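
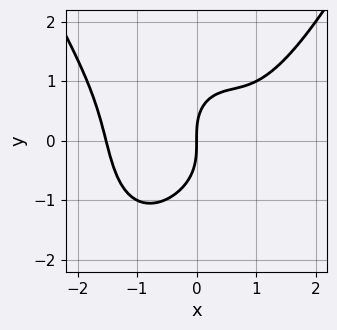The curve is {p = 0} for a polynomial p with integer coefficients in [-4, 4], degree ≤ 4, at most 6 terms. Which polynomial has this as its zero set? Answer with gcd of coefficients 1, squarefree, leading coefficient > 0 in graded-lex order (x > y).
The degree is 4 — no degree-3 curve has this shape.
Checking where it meets the axes: it meets the y-axis at y = 0 (among the integer gridlines); it meets the x-axis at x = 0 (among the integer gridlines).
Fitting integer coefficients to these (and the overall shape) gives p.

x^4 - x^2*y - y^3 - x^2 + 2*x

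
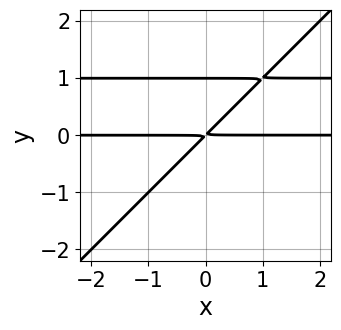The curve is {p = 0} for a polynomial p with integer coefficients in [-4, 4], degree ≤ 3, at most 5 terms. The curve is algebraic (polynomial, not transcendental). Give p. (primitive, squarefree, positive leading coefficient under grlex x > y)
x*y^2 - y^3 - x*y + y^2

deg p = 3.
Reading off the gridlines: it meets the y-axis at y = 1 (among the integer gridlines); the visible x-axis segment lies entirely on the curve.
Assembling these constraints gives the stated polynomial.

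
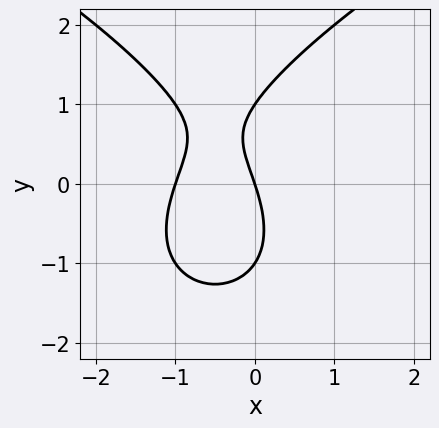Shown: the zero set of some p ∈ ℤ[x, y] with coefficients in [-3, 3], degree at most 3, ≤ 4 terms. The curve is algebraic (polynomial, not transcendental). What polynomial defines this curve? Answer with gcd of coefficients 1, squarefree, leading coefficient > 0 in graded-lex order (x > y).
y^3 - 3*x^2 - 3*x - y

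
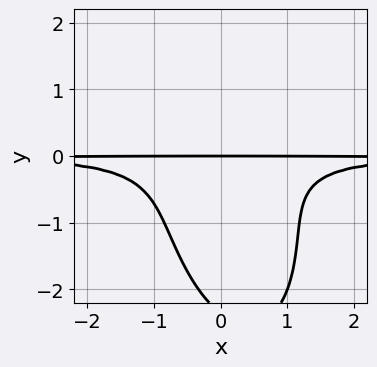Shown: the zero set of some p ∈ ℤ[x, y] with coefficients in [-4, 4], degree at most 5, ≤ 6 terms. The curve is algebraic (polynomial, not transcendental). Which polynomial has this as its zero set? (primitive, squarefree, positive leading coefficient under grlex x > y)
3*x^2*y^2 + x*y^3 + y^4 + 2*y^3 + 2*y

1. deg p = 4. The shape is more complex than any degree-3 curve.
2. Against the integer gridlines: it crosses the y-axis at the gridline y = 0; the visible x-axis segment lies entirely on the curve.
3. Fitting integer coefficients to these (and the overall shape) gives p.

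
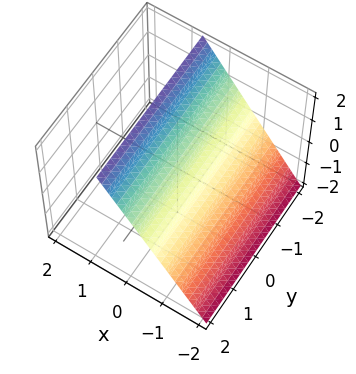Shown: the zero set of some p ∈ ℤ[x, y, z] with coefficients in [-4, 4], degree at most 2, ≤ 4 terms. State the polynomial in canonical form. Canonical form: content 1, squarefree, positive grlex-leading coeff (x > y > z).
3*x - 2*z + 2

First, degree: the surface is flat (a plane), so deg p = 1.
Next, observable constraints: it misses every integer gridline on the y-axis; it crosses the z-axis at the gridline z = 1.
Finally, these observations pin down the coefficients.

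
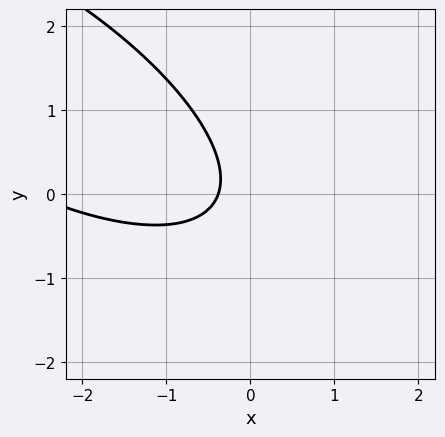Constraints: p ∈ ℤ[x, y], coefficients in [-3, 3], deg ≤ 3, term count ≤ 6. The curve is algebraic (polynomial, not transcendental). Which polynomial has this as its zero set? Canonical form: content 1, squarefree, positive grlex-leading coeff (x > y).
x^2 + 2*x*y + 2*y^2 + 3*x + 1

(a) The degree is 2 — the shape is more complex than any degree-1 curve.
(b) From the visible intercepts: no y-intercept at any integer in the box.
(c) Assembling these constraints gives the stated polynomial.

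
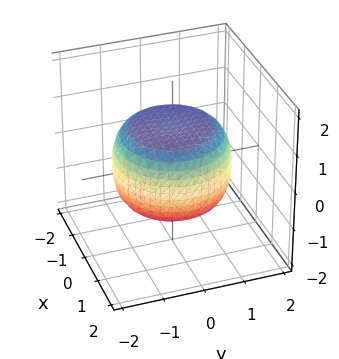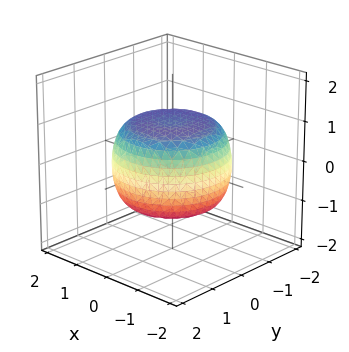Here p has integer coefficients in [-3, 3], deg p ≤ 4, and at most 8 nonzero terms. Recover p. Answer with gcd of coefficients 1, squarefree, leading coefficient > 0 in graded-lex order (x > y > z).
deg p = 4. A generic line meets the surface in up to 4 points.
By symmetry, the surface is invariant under rotation about z: p = q(x² + y², z).
Checking where it meets the axes: the z-axis gridline crossings are at z ∈ {-1, 1}; a circular section at z = 0 has radius between 1 and 2.
These observations pin down the coefficients.

x^4 + 2*x^2*y^2 + y^4 - x^2 - y^2 + 2*z^2 - 2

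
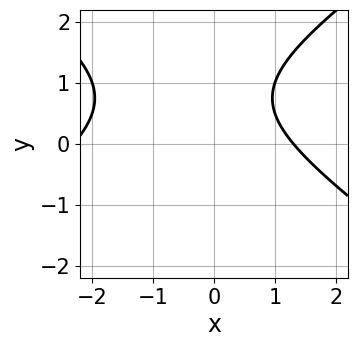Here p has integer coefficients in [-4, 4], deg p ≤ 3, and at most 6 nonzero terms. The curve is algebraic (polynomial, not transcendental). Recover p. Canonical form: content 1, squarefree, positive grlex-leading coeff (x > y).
x^2 - 2*y^2 + x + 3*y - 3

1. Degree: a generic line meets the curve in up to 2 points, so deg p = 2.
2. Observable constraints: no y-intercept at any integer in the box.
3. Together with the visible shape, these determine p as stated.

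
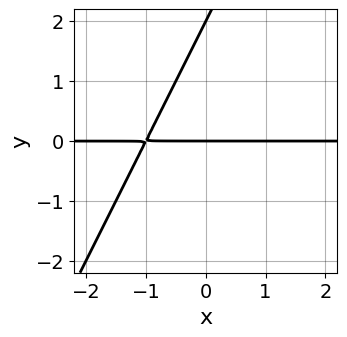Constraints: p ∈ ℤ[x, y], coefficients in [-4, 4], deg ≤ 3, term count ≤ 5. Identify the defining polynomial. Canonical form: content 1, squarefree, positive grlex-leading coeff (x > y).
2*x*y - y^2 + 2*y

1. deg p = 2. A generic line meets the curve in up to 2 points.
2. Checking where it meets the axes: among the integer gridlines, it crosses the y-axis at y ∈ {0, 2}; every point of the x-axis in the box is on the curve.
3. Matching integer coefficients to the picture gives p.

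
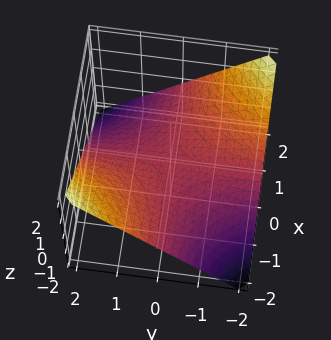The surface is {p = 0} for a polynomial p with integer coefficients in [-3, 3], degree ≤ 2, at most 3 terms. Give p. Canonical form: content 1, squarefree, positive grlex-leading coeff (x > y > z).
x*y + 2*z

The degree is 2 — a saddle surface; a quadric.
Against the integer gridlines: every point of the y-axis in the box is on the surface; every point of the x-axis in the box is on the surface; one z-axis crossing is at z = 0.
Together with the visible shape, these determine p as stated.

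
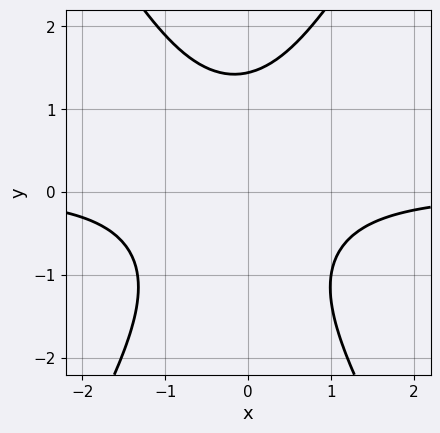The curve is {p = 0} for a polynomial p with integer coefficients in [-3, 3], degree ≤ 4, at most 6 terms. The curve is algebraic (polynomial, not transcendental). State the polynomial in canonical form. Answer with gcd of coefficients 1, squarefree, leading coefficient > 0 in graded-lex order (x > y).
3*x^2*y - y^3 + x*y + 3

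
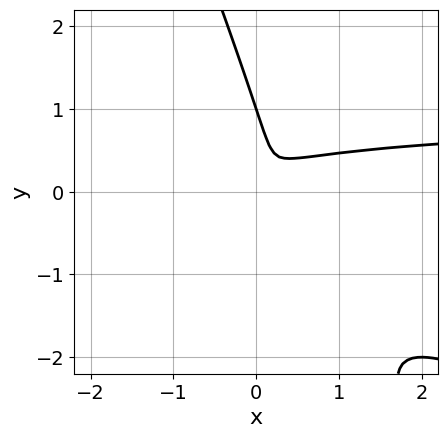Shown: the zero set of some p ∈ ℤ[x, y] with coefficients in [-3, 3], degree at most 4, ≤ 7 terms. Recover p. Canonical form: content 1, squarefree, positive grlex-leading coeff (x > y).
x^2*y + 3*x*y^2 + y^3 - x^2 - y^2

First, deg p = 3. The shape is more complex than any degree-2 curve.
Then, observable constraints: it meets the y-axis at y = 1 (among the integer gridlines).
Finally, assembling these constraints gives the stated polynomial.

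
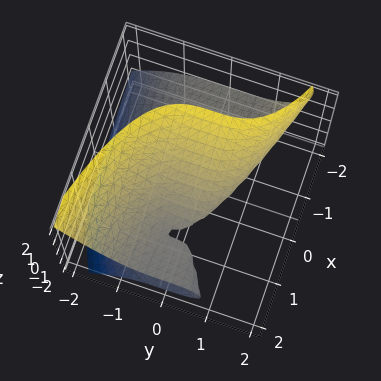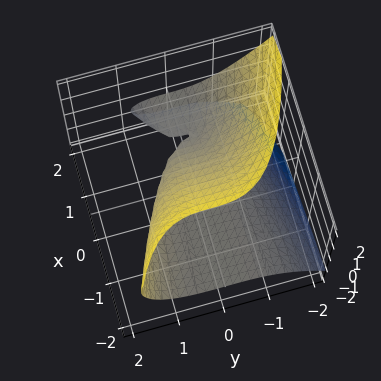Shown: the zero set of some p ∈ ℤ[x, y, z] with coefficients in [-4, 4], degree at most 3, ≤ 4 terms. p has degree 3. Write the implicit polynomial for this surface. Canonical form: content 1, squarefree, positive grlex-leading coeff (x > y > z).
y^3 + 2*x*z + 2*z^2 - 2*z

(a) Degree: no degree-2 surface has this shape, so deg p = 3.
(b) Reading off the gridlines: it meets the y-axis at y = 0 (among the integer gridlines); the visible x-axis segment lies entirely on the surface.
(c) Assembling these constraints gives the stated polynomial. Check: (0, 0, 1) on the z-axis lies on the surface, and p(0, 0, 1) = 0. ✓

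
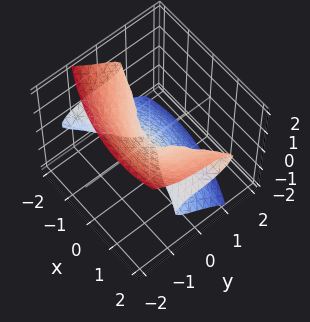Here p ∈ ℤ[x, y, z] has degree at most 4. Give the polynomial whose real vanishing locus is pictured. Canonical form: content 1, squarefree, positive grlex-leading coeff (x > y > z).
First, degree: a generic line meets the surface in up to 3 points, so deg p = 3.
Then, observable constraints: it crosses the z-axis at the gridline z = 0; it meets the y-axis at y = 0 (among the integer gridlines); every point of the x-axis in the box is on the surface.
Finally, fitting integer coefficients to these (and the overall shape) gives p.

x^2*z + x*y*z - y^3 - 3*y*z^2 - 3*z^3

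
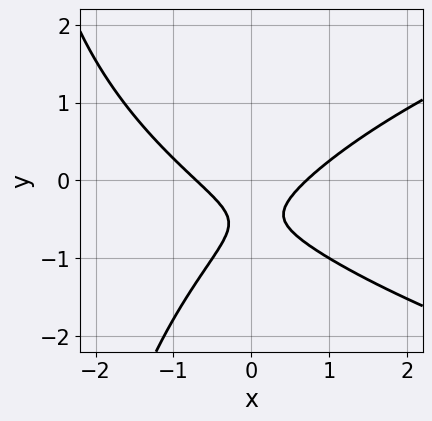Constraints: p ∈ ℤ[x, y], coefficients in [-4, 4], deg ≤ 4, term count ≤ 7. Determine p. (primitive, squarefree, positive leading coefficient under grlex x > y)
(a) The degree is 3 — no degree-2 curve has this shape.
(b) Observable constraints: no y-intercept at any integer in the box.
(c) The integer polynomial consistent with all of this is the stated p.

x*y^2 - 2*x^2 + 3*y^2 + 3*y + 1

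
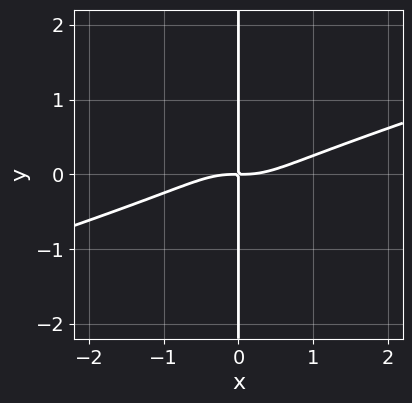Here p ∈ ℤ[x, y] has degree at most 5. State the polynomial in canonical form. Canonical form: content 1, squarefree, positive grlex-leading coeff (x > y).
First, the degree is 4 — no degree-3 curve has this shape.
Next, reading off the gridlines: the visible y-axis segment lies entirely on the curve.
Finally, these observations pin down the coefficients.

x^4 - 3*x^3*y - x*y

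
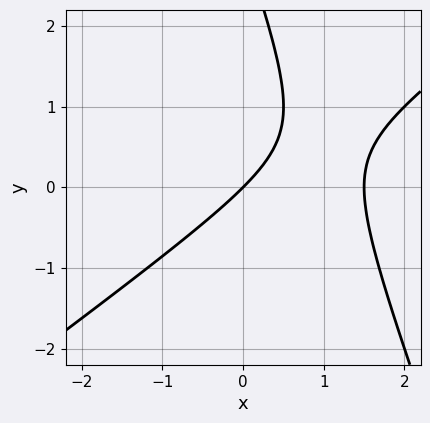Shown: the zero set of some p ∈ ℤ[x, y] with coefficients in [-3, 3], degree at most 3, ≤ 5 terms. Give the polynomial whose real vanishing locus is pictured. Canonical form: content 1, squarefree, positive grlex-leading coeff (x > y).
2*x^2 - 2*x*y - y^2 - 3*x + 3*y

deg p = 2. No degree-1 curve has this shape.
From the axis intercepts and sections: one y-axis crossing is at y = 0; one x-axis crossing is at x = 0.
Solving for integer coefficients yields p as stated.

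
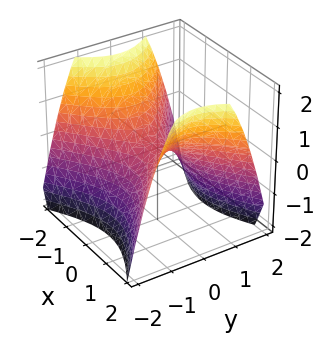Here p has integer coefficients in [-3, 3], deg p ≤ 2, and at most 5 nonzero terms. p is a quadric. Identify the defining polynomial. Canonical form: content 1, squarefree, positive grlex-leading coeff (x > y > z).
The degree is 2 — a hyperbolic paraboloid; a quadric.
Symmetries: it's symmetric under y → −y, forcing even powers of y; mirror symmetry x ↦ −x ⇒ only even powers of x.
Checking where it meets the axes: it crosses the y-axis at the gridline y = 0; it meets the x-axis at x = 0 (among the integer gridlines); it meets the z-axis at z = 0 (among the integer gridlines).
These observations pin down the coefficients.

2*x^2 - 3*y^2 - 3*z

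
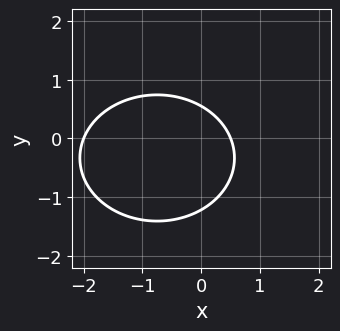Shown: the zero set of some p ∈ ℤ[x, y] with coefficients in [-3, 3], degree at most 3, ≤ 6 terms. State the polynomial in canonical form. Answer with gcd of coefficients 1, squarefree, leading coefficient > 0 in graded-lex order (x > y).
2*x^2 + 3*y^2 + 3*x + 2*y - 2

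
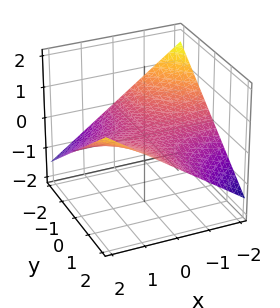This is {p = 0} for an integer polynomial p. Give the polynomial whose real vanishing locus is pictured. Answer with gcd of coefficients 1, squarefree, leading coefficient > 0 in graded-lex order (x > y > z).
1. Degree: a hyperbolic paraboloid; a quadric, so deg p = 2.
2. Checking where it meets the axes: one z-axis crossing is at z = 0; the visible x-axis segment lies entirely on the surface; the visible y-axis segment lies entirely on the surface.
3. These observations pin down the coefficients.

x*y - 3*z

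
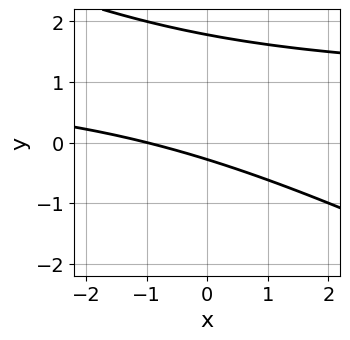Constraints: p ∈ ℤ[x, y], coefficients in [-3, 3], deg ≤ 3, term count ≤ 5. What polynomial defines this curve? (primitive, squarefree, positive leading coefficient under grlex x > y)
x*y + 2*y^2 - x - 3*y - 1

deg p = 2.
Checking where it meets the axes: it crosses the x-axis at the gridline x = -1.
The integer polynomial consistent with all of this is the stated p.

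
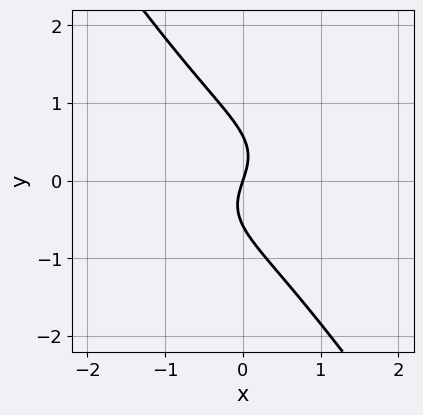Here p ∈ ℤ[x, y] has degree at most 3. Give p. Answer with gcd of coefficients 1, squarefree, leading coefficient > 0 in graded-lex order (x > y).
2*x^2*y - 3*x*y^2 - 3*y^3 - 3*x + y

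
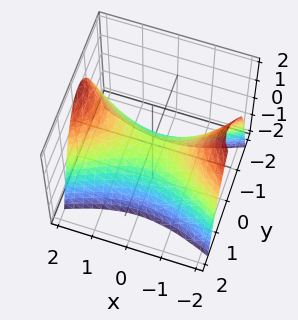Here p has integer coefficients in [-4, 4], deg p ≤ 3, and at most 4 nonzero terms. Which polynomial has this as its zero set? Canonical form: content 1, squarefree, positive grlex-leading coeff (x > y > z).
x^2 - 3*y^2 - 2*z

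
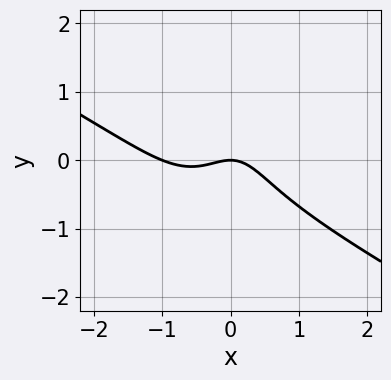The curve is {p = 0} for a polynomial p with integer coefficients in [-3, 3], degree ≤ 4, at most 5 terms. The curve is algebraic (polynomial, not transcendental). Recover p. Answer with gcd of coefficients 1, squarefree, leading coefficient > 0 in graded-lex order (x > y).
2*x^3 + 3*x^2*y + 2*y^3 + 2*x^2 + 2*y

The degree is 3 — the shape is more complex than any degree-2 curve.
Against the integer gridlines: it meets the y-axis at y = 0 (among the integer gridlines); among the integer gridlines, it crosses the x-axis at x ∈ {-1, 0}.
The integer polynomial consistent with all of this is the stated p.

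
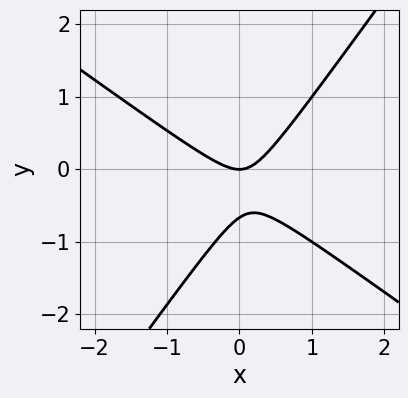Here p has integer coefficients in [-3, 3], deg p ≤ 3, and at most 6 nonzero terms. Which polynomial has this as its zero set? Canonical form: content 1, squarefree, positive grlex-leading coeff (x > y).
First, degree: a generic line meets the curve in up to 2 points, so deg p = 2.
Next, from the axis intercepts and sections: one x-axis crossing is at x = 0; it meets the y-axis at y = 0 (among the integer gridlines).
Finally, putting this together gives p.

3*x^2 + 2*x*y - 3*y^2 - 2*y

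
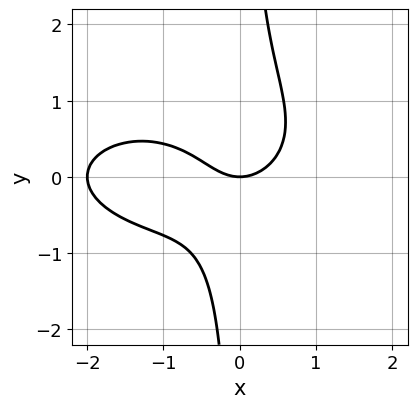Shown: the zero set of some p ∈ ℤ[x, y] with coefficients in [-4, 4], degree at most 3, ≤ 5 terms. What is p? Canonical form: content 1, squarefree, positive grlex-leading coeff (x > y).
1. The degree is 3 — the shape is more complex than any degree-2 curve.
2. Reading off the gridlines: one y-axis crossing is at y = 0; among the integer gridlines, it crosses the x-axis at x ∈ {-2, 0}.
3. These observations pin down the coefficients.

x^3 + 3*x*y^2 + 2*x^2 - x*y - 2*y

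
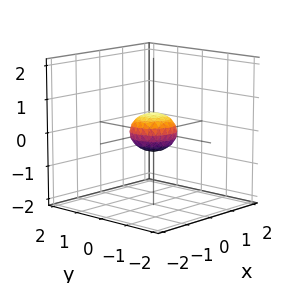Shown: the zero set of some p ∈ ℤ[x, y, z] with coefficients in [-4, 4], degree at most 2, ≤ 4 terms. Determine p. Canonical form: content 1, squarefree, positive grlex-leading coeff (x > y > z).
2*x^2 + 2*y^2 + 3*z^2 - 1

(a) deg p = 2. A closed, bounded, convex surface; a quadric.
(b) Symmetry: the z-axis is an axis of rotation, so x and y enter only as x² + y²; mirror symmetry z ↦ −z ⇒ only even powers of z.
(c) Observable constraints: a circular section at z = 0 has radius between 0 and 1.
(d) Matching integer coefficients to the picture gives p.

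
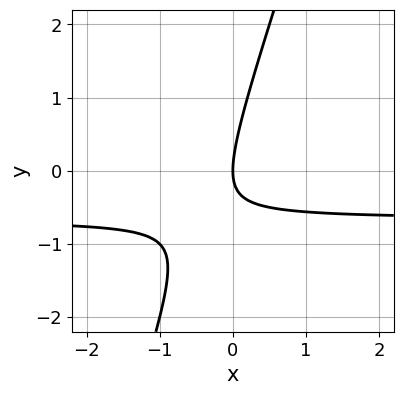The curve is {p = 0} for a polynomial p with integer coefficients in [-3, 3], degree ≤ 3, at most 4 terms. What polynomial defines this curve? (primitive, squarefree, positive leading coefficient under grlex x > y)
1. Degree: a generic line meets the curve in up to 2 points, so deg p = 2.
2. Against the integer gridlines: it meets the x-axis at x = 0 (among the integer gridlines); it crosses the y-axis at the gridline y = 0.
3. Solving for integer coefficients yields p as stated.

3*x*y - y^2 + 2*x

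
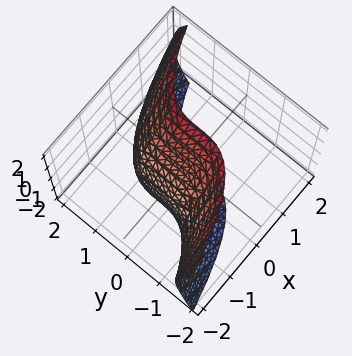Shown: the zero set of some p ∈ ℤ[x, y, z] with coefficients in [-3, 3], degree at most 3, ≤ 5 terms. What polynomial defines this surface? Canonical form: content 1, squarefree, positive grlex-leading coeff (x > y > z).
y^3 + z^2 - 3*x - 3

deg p = 3. The shape is more complex than any degree-2 surface.
Reading off the gridlines: it crosses the x-axis at the gridline x = -1.
Fitting integer coefficients to these (and the overall shape) gives p.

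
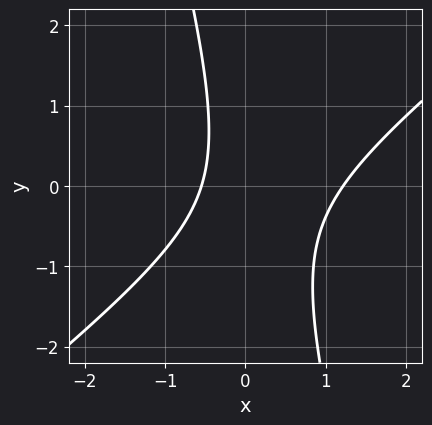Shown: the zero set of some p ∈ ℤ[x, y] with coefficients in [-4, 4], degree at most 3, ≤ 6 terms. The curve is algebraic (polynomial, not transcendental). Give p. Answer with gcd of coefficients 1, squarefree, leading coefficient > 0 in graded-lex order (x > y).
3*x^2 - 3*x*y - y^2 - 2*x - 2

The degree is 2 — the shape is more complex than any degree-1 curve.
From the axis intercepts and sections: it misses every integer gridline on the y-axis.
Solving for integer coefficients yields p as stated.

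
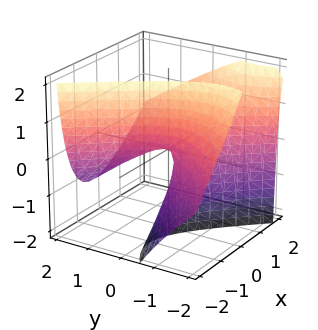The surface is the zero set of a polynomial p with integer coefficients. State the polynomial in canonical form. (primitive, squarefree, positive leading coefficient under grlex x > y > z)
(a) deg p = 2. No degree-1 surface has this shape.
(b) Checking where it meets the axes: one y-axis crossing is at y = 0; one z-axis crossing is at z = 0; one x-axis crossing is at x = 0.
(c) The integer polynomial consistent with all of this is the stated p.

3*x^2 - 3*x*z - 2*y^2 - 3*y*z - 2*z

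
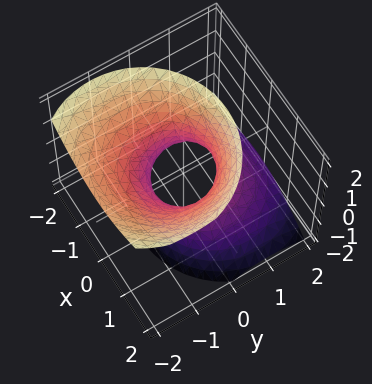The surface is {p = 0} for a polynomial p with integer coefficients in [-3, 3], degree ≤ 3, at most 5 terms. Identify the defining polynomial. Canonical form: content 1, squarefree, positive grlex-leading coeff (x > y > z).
3*x^2 + 3*y^2 + 3*y*z - 2*z^2 - 2

First, deg p = 2.
Next, from the visible intercepts: it misses every integer gridline on the z-axis.
Finally, the integer polynomial consistent with all of this is the stated p.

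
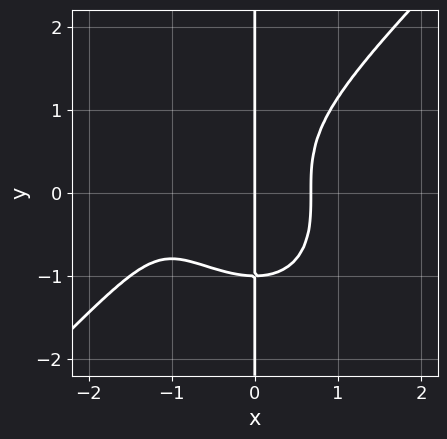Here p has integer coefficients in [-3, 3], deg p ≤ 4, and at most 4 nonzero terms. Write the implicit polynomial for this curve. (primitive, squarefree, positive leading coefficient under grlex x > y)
2*x^4 - 2*x*y^3 + 3*x^3 - 2*x

First, deg p = 4. A generic line meets the curve in up to 4 points.
Next, reading off the gridlines: every point of the y-axis in the box is on the curve; one x-axis crossing is at x = 0.
Finally, the integer polynomial consistent with all of this is the stated p.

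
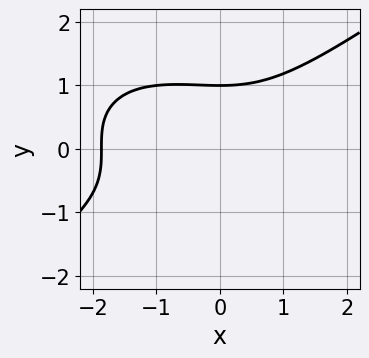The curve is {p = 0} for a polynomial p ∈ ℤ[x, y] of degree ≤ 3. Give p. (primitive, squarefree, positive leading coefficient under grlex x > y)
deg p = 3.
From the visible intercepts: it meets the y-axis at y = 1 (among the integer gridlines).
Putting this together gives p.

x^3 - 3*y^3 + x^2 + 3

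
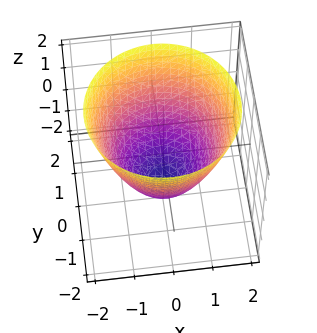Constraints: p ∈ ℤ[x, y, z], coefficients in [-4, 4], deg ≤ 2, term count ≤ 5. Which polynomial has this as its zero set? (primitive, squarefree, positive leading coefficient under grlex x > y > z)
1. Degree: no degree-1 surface has this shape, so deg p = 2.
2. By symmetry, every cross-section ⟂ z is a circle, so x, y appear only via x² + y².
3. Reading off the gridlines: a circular section at z = -1 has radius between 0 and 1.
4. Putting this together gives p.

2*x^2 + 2*y^2 - 2*z - 3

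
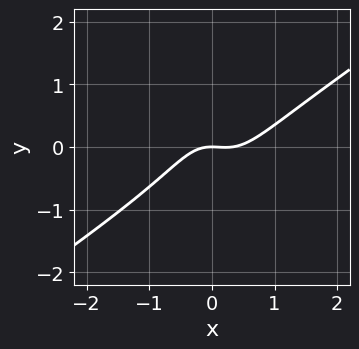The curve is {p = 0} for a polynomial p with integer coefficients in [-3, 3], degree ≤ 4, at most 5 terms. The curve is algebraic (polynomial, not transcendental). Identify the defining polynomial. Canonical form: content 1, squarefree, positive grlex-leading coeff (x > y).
Degree: no degree-2 curve has this shape, so deg p = 3.
From the axis intercepts and sections: it meets the x-axis at x = 0 (among the integer gridlines); it crosses the y-axis at the gridline y = 0.
Putting this together gives p.

3*x^3 - 3*x^2*y - 2*x*y^2 - x^2 - 2*y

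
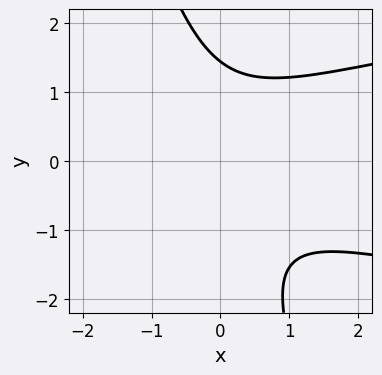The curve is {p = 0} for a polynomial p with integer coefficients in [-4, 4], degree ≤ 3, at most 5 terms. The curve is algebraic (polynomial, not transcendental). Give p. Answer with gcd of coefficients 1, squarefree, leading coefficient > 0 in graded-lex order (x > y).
3*x*y^2 + y^3 - 2*x^2 - x*y - 3

The degree is 3 — no degree-2 curve has this shape.
Checking where it meets the axes: it misses every integer gridline on the x-axis.
These observations pin down the coefficients.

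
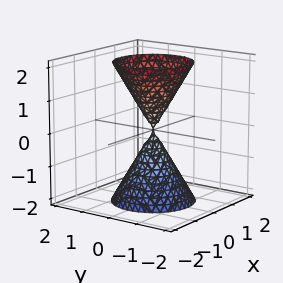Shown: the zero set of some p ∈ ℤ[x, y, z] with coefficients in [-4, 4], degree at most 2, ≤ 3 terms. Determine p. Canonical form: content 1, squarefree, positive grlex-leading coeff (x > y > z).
(a) The picture has 2 separate pieces. They look like related sheets of one shape, so recover p as a whole.
(b) deg p = 2. Two nappes meeting at a single point; a quadric.
(c) Symmetries: the surface is invariant under rotation about z: p = q(x² + y², z); the z ↦ −z reflection is a symmetry, so z appears only in even powers.
(d) Reading off the gridlines: one z-axis crossing is at z = 0; it crosses the y-axis at the gridline y = 0.
(e) The integer polynomial consistent with all of this is the stated p.

3*x^2 + 3*y^2 - z^2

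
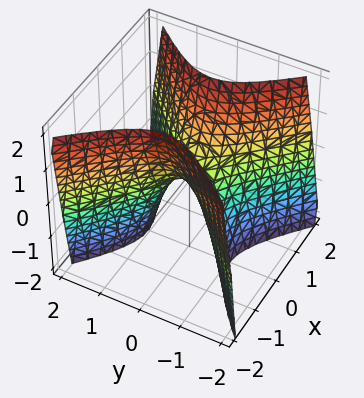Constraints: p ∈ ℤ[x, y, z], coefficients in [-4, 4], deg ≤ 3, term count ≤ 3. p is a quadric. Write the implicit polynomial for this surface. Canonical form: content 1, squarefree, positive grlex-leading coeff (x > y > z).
1. deg p = 2.
2. Symmetries: mirror symmetry x ↦ −x ⇒ only even powers of x; mirror symmetry y ↦ −y ⇒ only even powers of y.
3. Against the integer gridlines: it meets the y-axis at y = 0 (among the integer gridlines); one z-axis crossing is at z = 0; one x-axis crossing is at x = 0.
4. The integer polynomial consistent with all of this is the stated p.

2*x^2 - 2*y^2 - z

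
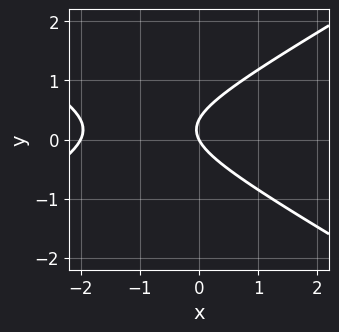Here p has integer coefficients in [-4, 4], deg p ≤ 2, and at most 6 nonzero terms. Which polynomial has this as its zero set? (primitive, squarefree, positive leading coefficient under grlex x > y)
1. The degree is 2 — the shape is more complex than any degree-1 curve.
2. From the visible intercepts: it meets the y-axis at y = 0 (among the integer gridlines); the x-axis gridline crossings are at x ∈ {-2, 0}.
3. Matching integer coefficients to the picture gives p.

x^2 - 3*y^2 + 2*x + y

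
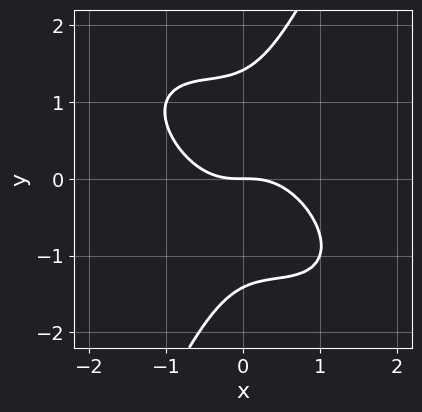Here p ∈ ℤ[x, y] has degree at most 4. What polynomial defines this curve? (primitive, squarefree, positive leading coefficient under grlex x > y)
1. The degree is 3 — no degree-2 curve has this shape.
2. Against the integer gridlines: one x-axis crossing is at x = 0; one y-axis crossing is at y = 0.
3. Fitting integer coefficients to these (and the overall shape) gives p.

2*x^3 + 2*x^2*y + x*y^2 - y^3 + 2*y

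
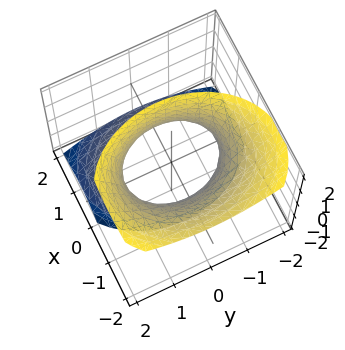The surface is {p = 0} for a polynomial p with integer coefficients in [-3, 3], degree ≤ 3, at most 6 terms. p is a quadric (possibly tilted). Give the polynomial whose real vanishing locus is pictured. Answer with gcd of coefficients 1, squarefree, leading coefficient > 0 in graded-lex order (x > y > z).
First, degree: no degree-1 surface has this shape, so deg p = 2.
Then, observable constraints: among the integer gridlines, it crosses the x-axis at x ∈ {-1, 1}; the surface avoids every integer z-axis point in the box.
Finally, fitting integer coefficients to these (and the overall shape) gives p.

3*x^2 + 3*x*z + 2*y^2 - z^2 - 3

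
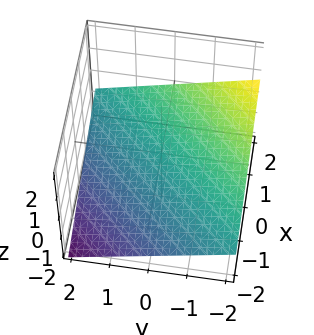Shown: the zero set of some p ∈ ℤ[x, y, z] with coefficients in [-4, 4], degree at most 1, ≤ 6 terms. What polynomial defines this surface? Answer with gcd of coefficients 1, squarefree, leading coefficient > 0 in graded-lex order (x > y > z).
x - y - 3*z - 2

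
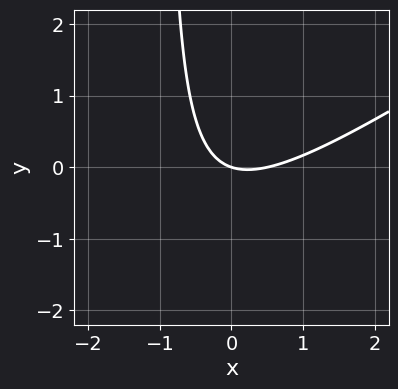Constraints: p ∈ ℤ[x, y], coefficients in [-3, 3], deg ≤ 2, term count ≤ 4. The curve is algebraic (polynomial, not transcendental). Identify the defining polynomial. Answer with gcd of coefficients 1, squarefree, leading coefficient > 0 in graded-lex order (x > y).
First, degree: no degree-1 curve has this shape, so deg p = 2.
Then, reading off the gridlines: it crosses the x-axis at the gridline x = 0; it crosses the y-axis at the gridline y = 0.
Finally, fitting integer coefficients to these (and the overall shape) gives p.

2*x^2 - 3*x*y - x - 3*y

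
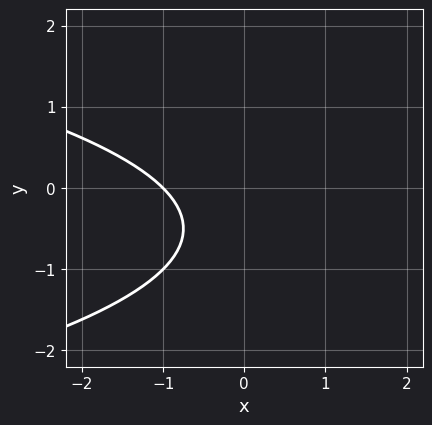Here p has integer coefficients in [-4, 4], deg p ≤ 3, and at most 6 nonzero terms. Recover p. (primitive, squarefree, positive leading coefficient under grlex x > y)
y^2 + x + y + 1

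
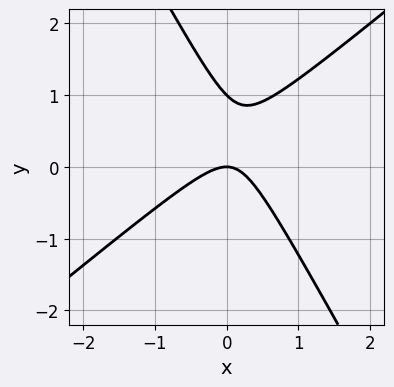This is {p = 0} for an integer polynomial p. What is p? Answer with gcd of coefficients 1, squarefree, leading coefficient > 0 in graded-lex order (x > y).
3*x^2 - 2*x*y - 2*y^2 + 2*y

1. deg p = 2. No degree-1 curve has this shape.
2. From the visible intercepts: it meets the x-axis at x = 0 (among the integer gridlines); among the integer gridlines, it crosses the y-axis at y ∈ {0, 1}.
3. Putting this together gives p.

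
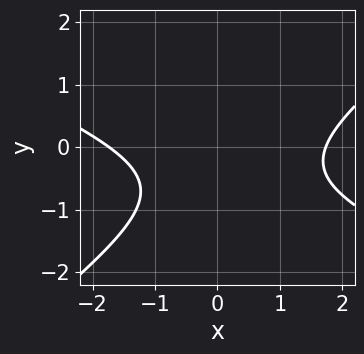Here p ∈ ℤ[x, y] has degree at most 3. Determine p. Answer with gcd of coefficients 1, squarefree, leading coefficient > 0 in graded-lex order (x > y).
x^2 + x*y - 3*y^2 - 3*y - 3

The degree is 2 — no degree-1 curve has this shape.
Against the integer gridlines: the curve avoids every integer y-axis point in the box.
The integer polynomial consistent with all of this is the stated p.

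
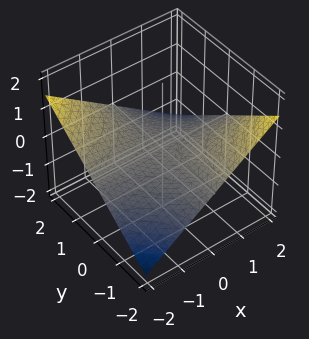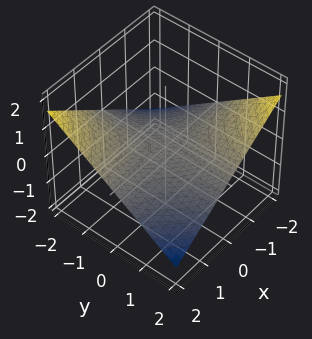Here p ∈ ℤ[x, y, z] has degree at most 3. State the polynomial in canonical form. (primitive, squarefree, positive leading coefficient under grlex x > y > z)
1. Degree: a hyperbolic paraboloid; a quadric, so deg p = 2.
2. From the axis intercepts and sections: it meets the z-axis at z = 0 (among the integer gridlines); every point of the y-axis in the box is on the surface; every point of the x-axis in the box is on the surface.
3. Together with the visible shape, these determine p as stated.

x*y + 3*z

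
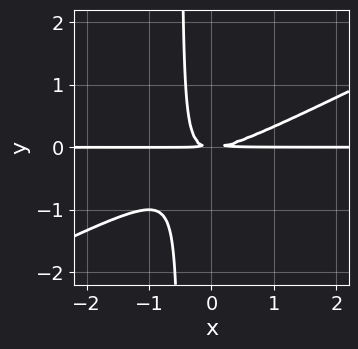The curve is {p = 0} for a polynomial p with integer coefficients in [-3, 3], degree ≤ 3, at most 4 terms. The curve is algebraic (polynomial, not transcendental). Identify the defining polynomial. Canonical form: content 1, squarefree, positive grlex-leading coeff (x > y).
x^2*y - 2*x*y^2 - y^2

Degree: a generic line meets the curve in up to 3 points, so deg p = 3.
From the axis intercepts and sections: every point of the x-axis in the box is on the curve.
Solving for integer coefficients yields p as stated.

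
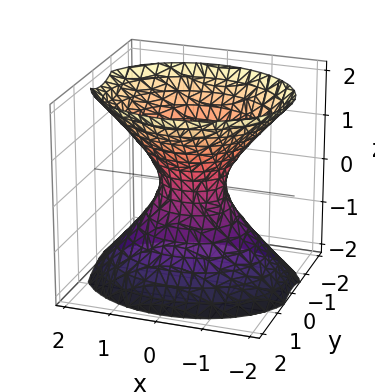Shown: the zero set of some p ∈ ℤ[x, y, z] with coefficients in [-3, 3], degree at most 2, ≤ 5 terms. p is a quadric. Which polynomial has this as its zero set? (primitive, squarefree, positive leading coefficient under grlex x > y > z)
(a) Degree: an hourglass — one-sheet hyperboloid; a quadric, so deg p = 2.
(b) Symmetries: it's symmetric under x → −x, forcing even powers of x; mirror symmetry y ↦ −y ⇒ only even powers of y; it's symmetric under z → −z, forcing even powers of z.
(c) Observable constraints: it misses every integer gridline on the z-axis.
(d) Fitting integer coefficients to these (and the overall shape) gives p.

2*x^2 + 3*y^2 - 2*z^2 - 1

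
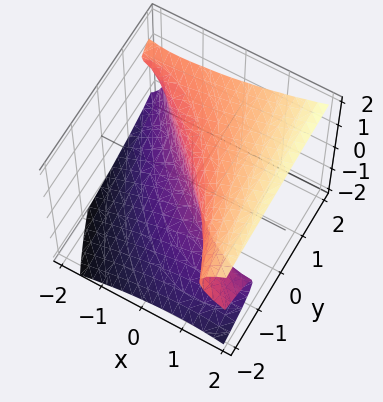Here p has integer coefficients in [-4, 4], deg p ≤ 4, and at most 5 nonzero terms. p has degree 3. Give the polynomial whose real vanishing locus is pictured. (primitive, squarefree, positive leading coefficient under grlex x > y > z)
1. Degree: the shape is more complex than any degree-2 surface, so deg p = 3.
2. Checking where it meets the axes: it crosses the z-axis at the gridline z = 0; one y-axis crossing is at y = 0; it crosses the x-axis at the gridline x = 0.
3. Putting this together gives p.

x^2*z - 2*z^3 - y*z + 3*x + 3*y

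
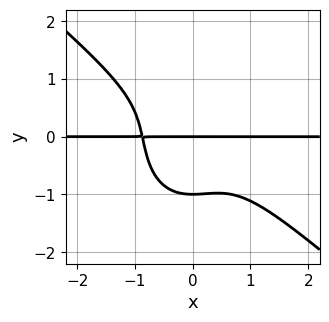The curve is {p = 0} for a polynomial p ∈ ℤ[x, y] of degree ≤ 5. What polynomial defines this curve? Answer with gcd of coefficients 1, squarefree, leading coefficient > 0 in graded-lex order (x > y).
3*x^3*y + 2*x^2*y^2 + 2*y^4 + 2*y

Degree: a generic line meets the curve in up to 4 points, so deg p = 4.
Checking where it meets the axes: among the integer gridlines, it crosses the y-axis at y ∈ {-1, 0}; every point of the x-axis in the box is on the curve.
Fitting integer coefficients to these (and the overall shape) gives p.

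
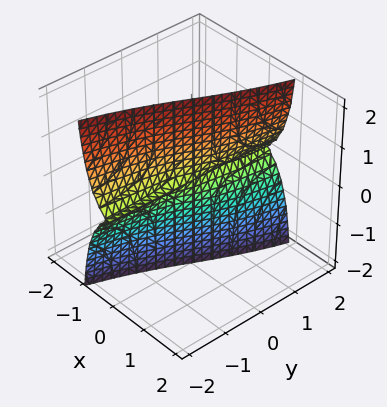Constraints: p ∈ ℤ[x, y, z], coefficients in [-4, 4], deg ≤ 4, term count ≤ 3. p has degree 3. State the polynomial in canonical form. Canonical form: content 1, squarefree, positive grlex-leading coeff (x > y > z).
2*x^3 + 2*x*z^2 - y*z^2

Degree: the shape is more complex than any degree-2 surface, so deg p = 3.
Observable constraints: one x-axis crossing is at x = 0; every point of the y-axis in the box is on the surface; the visible z-axis segment lies entirely on the surface.
Together with the visible shape, these determine p as stated.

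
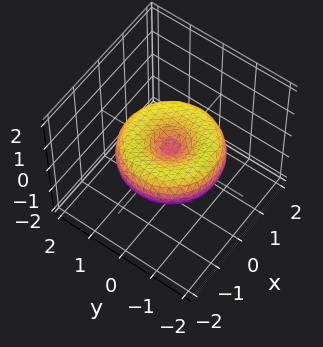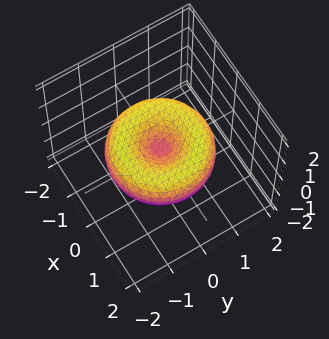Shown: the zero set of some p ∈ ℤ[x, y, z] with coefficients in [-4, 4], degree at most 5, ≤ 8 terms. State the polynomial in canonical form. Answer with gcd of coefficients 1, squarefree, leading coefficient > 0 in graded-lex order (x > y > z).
x^4 + 2*x^2*y^2 + y^4 - 2*x^2 - 2*y^2 + 3*z^2

1. deg p = 4. A generic line meets the surface in up to 4 points.
2. By symmetry, the z-axis is an axis of rotation, so x and y enter only as x² + y².
3. From the visible intercepts: one z-axis crossing is at z = 0; it crosses the x-axis at the gridline x = 0; it meets the y-axis at y = 0 (among the integer gridlines); a circular section at z = 0 has radius between 1 and 2.
4. Together with the visible shape, these determine p as stated.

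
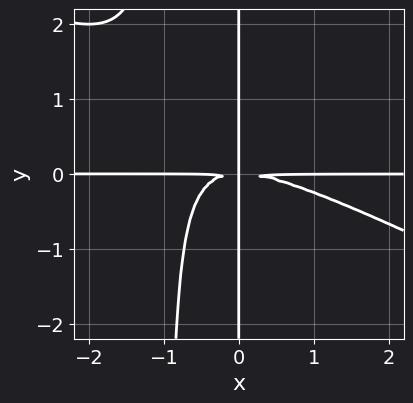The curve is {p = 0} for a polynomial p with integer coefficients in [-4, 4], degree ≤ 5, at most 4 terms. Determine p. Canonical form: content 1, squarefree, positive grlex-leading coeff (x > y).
1. Degree: the shape is more complex than any degree-3 curve, so deg p = 4.
2. Checking where it meets the axes: every point of the x-axis in the box is on the curve; every point of the y-axis in the box is on the curve.
3. Assembling these constraints gives the stated polynomial.

x^3*y + 2*x^2*y^2 + 2*x*y^2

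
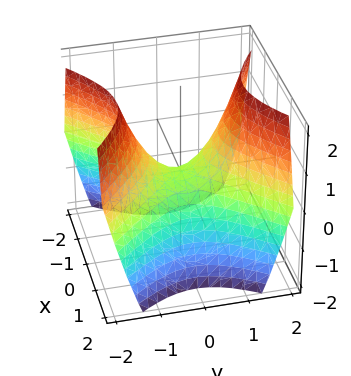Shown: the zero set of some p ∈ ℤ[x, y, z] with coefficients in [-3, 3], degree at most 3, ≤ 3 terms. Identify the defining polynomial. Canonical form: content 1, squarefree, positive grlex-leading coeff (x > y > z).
x^2 - y^2 + z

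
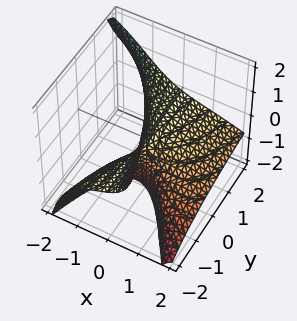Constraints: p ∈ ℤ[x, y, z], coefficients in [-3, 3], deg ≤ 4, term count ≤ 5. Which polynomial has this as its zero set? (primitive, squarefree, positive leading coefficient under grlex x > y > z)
x^3 + 2*x^2*z + 3*x*z + 3*y*z + 3*x

1. deg p = 3. The shape is more complex than any degree-2 surface.
2. From the visible intercepts: every point of the z-axis in the box is on the surface; every point of the y-axis in the box is on the surface; one x-axis crossing is at x = 0.
3. Fitting integer coefficients to these (and the overall shape) gives p.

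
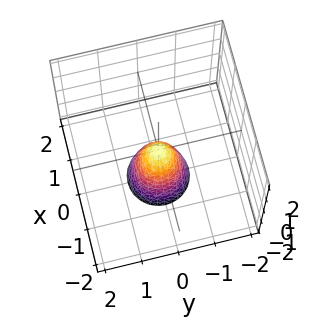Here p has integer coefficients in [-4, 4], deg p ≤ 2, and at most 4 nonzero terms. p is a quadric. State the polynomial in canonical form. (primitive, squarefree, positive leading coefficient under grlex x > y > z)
Degree: a single bowl opening along one axis; a quadric, so deg p = 2.
Symmetries: rotational symmetry about the z-axis ⇒ p depends on x, y only through x² + y².
From the visible intercepts: it meets the y-axis at y = 0 (among the integer gridlines); it meets the x-axis at x = 0 (among the integer gridlines).
Matching integer coefficients to the picture gives p.

3*x^2 + 3*y^2 + z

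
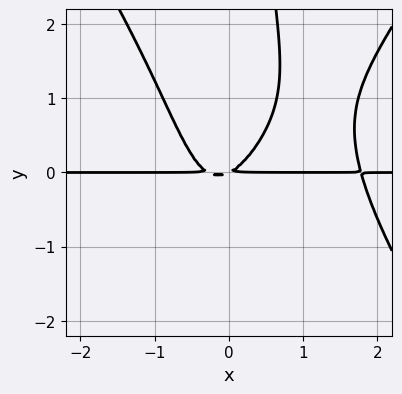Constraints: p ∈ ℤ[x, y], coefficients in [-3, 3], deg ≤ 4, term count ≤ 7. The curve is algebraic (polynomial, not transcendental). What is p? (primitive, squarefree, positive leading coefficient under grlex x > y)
First, the degree is 4 — a generic line meets the curve in up to 4 points.
Then, from the visible intercepts: every point of the x-axis in the box is on the curve.
Finally, matching integer coefficients to the picture gives p.

2*x^3*y - x*y^3 - 3*x^2*y - x*y + 2*y^2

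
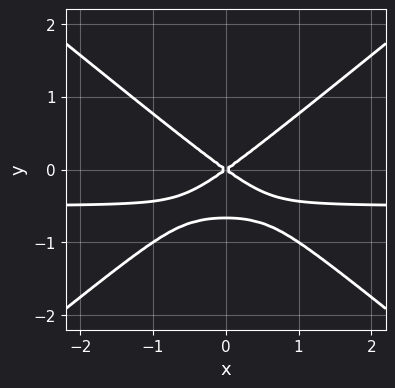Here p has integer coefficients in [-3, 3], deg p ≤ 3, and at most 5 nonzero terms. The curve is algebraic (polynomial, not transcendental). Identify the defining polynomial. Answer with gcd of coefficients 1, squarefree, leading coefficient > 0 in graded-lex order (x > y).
(a) The degree is 3 — a generic line meets the curve in up to 3 points.
(b) Symmetries: the x ↦ −x reflection is a symmetry, so x appears only in even powers.
(c) Observable constraints: it meets the y-axis at y = 0 (among the integer gridlines); it crosses the x-axis at the gridline x = 0.
(d) These observations pin down the coefficients.

2*x^2*y - 3*y^3 + x^2 - 2*y^2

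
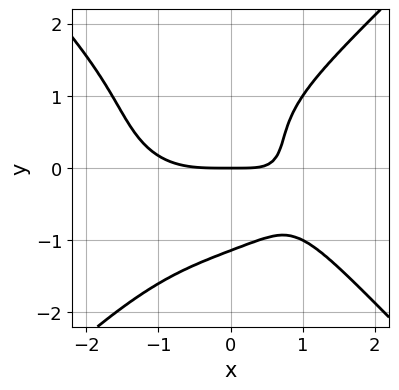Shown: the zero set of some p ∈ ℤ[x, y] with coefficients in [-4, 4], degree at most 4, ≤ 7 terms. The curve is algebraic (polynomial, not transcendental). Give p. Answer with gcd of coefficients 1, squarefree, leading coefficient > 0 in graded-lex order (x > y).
x^4 + x^2*y^2 - 2*y^4 + 3*x*y - 3*y

deg p = 4. The shape is more complex than any degree-3 curve.
Against the integer gridlines: it meets the y-axis at y = 0 (among the integer gridlines); it crosses the x-axis at the gridline x = 0.
Together with the visible shape, these determine p as stated.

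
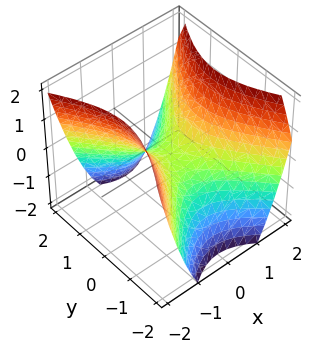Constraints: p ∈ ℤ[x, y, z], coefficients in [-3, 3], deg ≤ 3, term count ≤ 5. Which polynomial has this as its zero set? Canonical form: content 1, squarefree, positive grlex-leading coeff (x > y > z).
3*x^2 - 2*y^2 - 3*z

(a) Degree: a saddle surface; a quadric, so deg p = 2.
(b) Symmetries: it's symmetric under x → −x, forcing even powers of x; mirror symmetry y ↦ −y ⇒ only even powers of y.
(c) Reading off the gridlines: one z-axis crossing is at z = 0; one x-axis crossing is at x = 0.
(d) Assembling these constraints gives the stated polynomial.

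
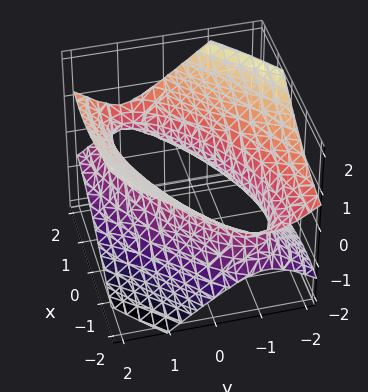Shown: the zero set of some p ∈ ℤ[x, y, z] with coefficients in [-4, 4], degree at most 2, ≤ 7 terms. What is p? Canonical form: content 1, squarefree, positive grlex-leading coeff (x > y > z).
(a) The degree is 2 — the shape is more complex than any degree-1 surface.
(b) Reading off the gridlines: the y-axis gridline crossings are at y ∈ {-1, 1}; the surface avoids every integer z-axis point in the box.
(c) Putting this together gives p.

x^2 - 2*x*y + x*z + 2*y^2 - 3*z^2 - 2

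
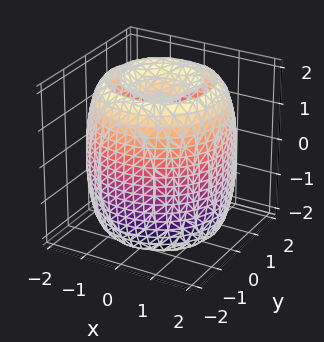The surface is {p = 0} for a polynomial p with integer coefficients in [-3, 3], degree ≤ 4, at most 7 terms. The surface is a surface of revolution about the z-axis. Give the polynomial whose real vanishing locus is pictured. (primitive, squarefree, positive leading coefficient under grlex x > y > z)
First, there are 2 components.
Next, deg p = 4.
Next, symmetries: every cross-section ⟂ z is a circle, so x, y appear only via x² + y².
Next, from the axis intercepts and sections: a circular section at z = 1 has radius between 1 and 2.
Finally, the integer polynomial consistent with all of this is the stated p.

x^4 + 2*x^2*y^2 + y^4 - 3*x^2 - 3*y^2 + z^2 - 2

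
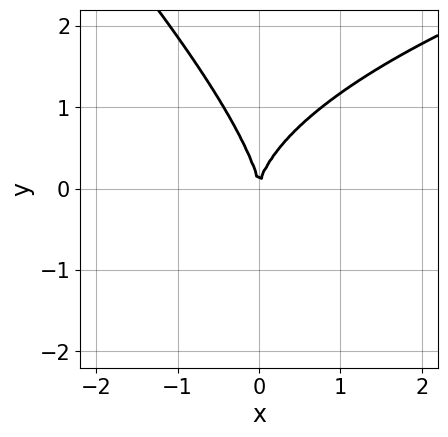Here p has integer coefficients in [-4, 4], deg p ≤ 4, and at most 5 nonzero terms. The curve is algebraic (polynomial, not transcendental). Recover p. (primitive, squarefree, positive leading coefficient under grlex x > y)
First, deg p = 3.
Then, checking where it meets the axes: it crosses the x-axis at the gridline x = 0; one y-axis crossing is at y = 0.
Finally, together with the visible shape, these determine p as stated.

x*y^2 + y^3 - 3*x^2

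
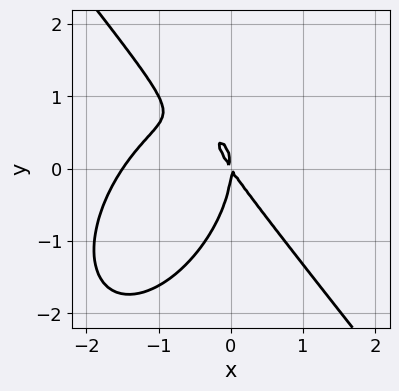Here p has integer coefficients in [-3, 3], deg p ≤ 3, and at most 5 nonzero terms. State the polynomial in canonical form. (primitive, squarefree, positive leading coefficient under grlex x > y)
2*x^3 + y^3 + 3*x^2 + 2*x*y

deg p = 3. A generic line meets the curve in up to 3 points.
Reading off the gridlines: it meets the x-axis at x = 0 (among the integer gridlines); it meets the y-axis at y = 0 (among the integer gridlines).
Putting this together gives p.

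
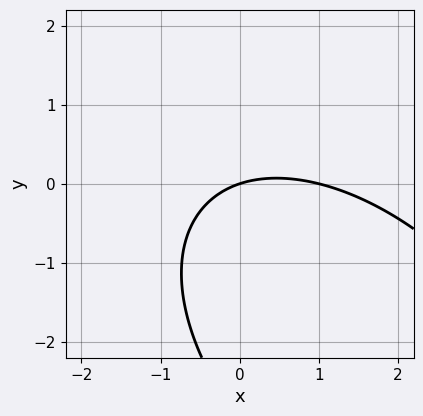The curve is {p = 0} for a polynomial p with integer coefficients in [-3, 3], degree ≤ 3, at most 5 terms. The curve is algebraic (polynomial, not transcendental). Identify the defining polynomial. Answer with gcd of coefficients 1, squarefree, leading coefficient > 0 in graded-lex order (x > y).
x^2 + x*y + y^2 - x + 3*y

First, the degree is 2 — a generic line meets the curve in up to 2 points.
Next, checking where it meets the axes: among the integer gridlines, it crosses the x-axis at x ∈ {0, 1}; one y-axis crossing is at y = 0.
Finally, solving for integer coefficients yields p as stated.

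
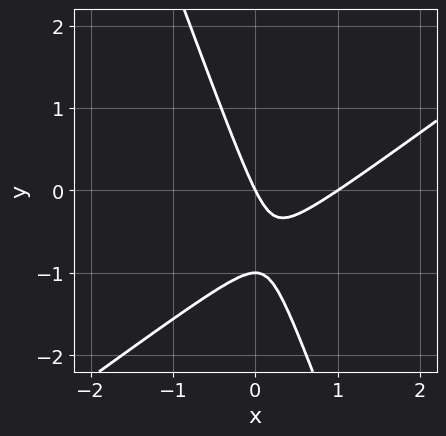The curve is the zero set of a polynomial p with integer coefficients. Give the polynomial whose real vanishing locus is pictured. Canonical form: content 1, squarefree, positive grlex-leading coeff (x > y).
2*x^2 - 2*x*y - y^2 - 2*x - y

The degree is 2 — no degree-1 curve has this shape.
From the axis intercepts and sections: among the integer gridlines, it crosses the y-axis at y ∈ {-1, 0}; the x-axis gridline crossings are at x ∈ {0, 1}.
Solving for integer coefficients yields p as stated.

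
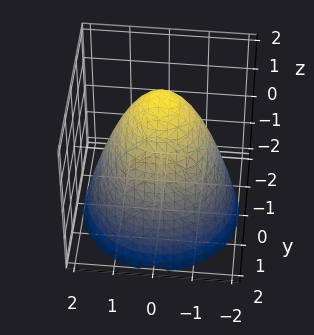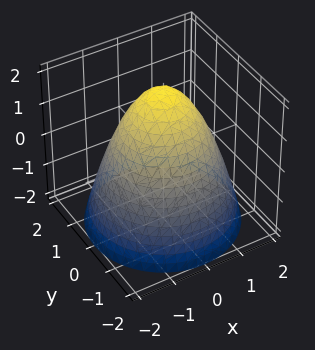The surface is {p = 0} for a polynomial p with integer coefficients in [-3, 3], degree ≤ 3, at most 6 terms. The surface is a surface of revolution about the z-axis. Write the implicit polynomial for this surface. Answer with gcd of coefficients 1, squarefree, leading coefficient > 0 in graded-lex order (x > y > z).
x^2 + y^2 + z - 2

deg p = 2. No degree-1 surface has this shape.
Symmetries: rotational symmetry about the z-axis ⇒ p depends on x, y only through x² + y².
Reading off the gridlines: a circular section at z = -1 has radius between 1 and 2; it meets the z-axis at z = 2 (among the integer gridlines).
Assembling these constraints gives the stated polynomial.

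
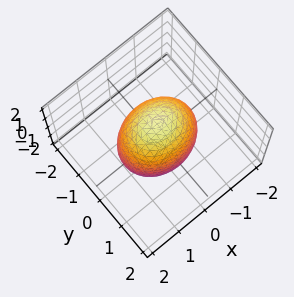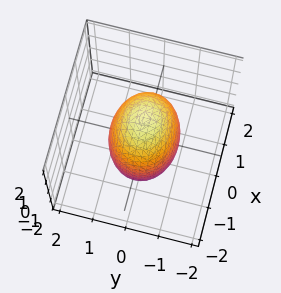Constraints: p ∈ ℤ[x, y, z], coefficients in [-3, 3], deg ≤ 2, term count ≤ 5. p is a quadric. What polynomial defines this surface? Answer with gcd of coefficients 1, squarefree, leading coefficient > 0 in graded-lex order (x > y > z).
(a) Degree: a closed, bounded, convex surface; a quadric, so deg p = 2.
(b) Symmetries: mirror symmetry y ↦ −y ⇒ only even powers of y; mirror symmetry z ↦ −z ⇒ only even powers of z; the x ↦ −x reflection is a symmetry, so x appears only in even powers.
(c) From the axis intercepts and sections: the y-axis gridline crossings are at y ∈ {-1, 1}.
(d) The integer polynomial consistent with all of this is the stated p.

2*x^2 + 3*y^2 + z^2 - 3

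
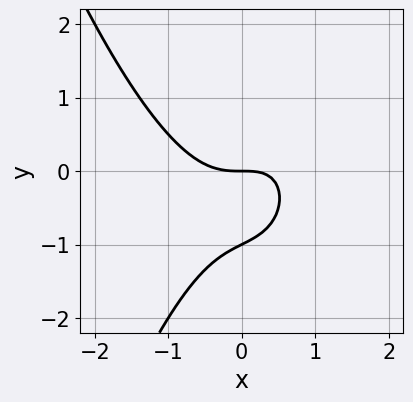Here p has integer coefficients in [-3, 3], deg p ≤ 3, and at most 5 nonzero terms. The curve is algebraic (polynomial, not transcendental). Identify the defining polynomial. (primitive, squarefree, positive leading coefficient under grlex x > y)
First, degree: a generic line meets the curve in up to 3 points, so deg p = 3.
Then, observable constraints: among the integer gridlines, it crosses the y-axis at y ∈ {-1, 0}; one x-axis crossing is at x = 0.
Finally, these observations pin down the coefficients.

2*x^3 - x*y + 2*y^2 + 2*y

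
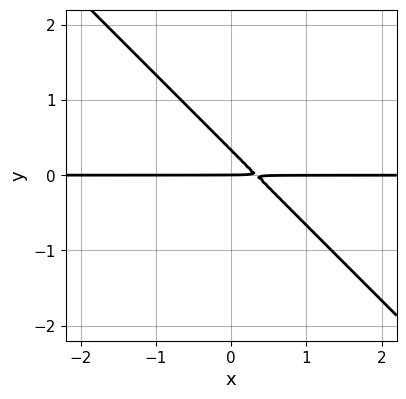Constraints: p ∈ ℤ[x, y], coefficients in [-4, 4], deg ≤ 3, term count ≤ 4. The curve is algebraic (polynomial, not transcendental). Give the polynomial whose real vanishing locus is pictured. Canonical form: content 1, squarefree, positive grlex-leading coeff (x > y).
3*x*y + 3*y^2 - y

1. The degree is 2 — the shape is more complex than any degree-1 curve.
2. From the axis intercepts and sections: every point of the x-axis in the box is on the curve; it crosses the y-axis at the gridline y = 0.
3. Together with the visible shape, these determine p as stated.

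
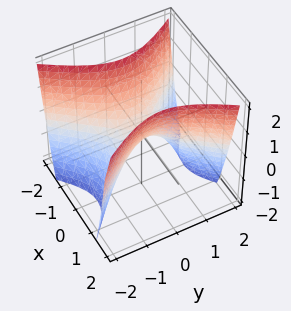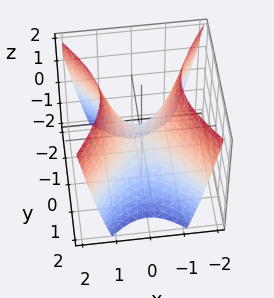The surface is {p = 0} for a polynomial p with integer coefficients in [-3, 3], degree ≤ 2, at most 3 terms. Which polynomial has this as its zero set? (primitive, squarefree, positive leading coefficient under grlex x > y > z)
3*x^2 - 2*y^2 - 2*z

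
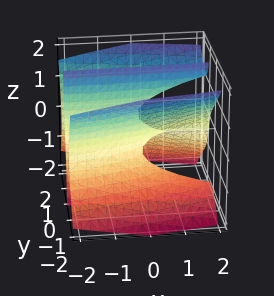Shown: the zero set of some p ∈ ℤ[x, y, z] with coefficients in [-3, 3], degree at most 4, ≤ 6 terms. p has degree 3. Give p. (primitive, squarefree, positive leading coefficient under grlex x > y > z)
1. deg p = 3. The shape is more complex than any degree-2 surface.
2. Observable constraints: it meets the z-axis at z = 0 (among the integer gridlines); one y-axis crossing is at y = 0; the visible x-axis segment lies entirely on the surface.
3. Solving for integer coefficients yields p as stated.

3*y^3 - 3*y*z^2 + 2*x*y - y + z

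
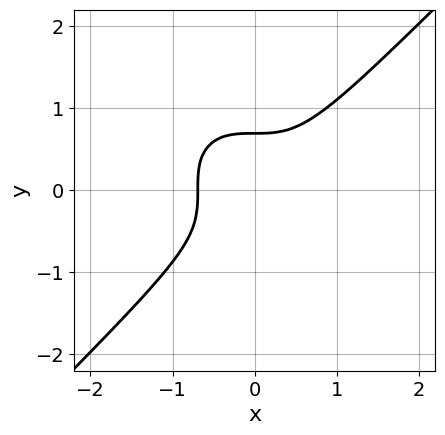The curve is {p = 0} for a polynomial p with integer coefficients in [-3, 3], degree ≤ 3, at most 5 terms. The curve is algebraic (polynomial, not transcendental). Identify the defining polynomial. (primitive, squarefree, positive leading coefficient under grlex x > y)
3*x^3 - 3*y^3 + 1

The degree is 3 — the shape is more complex than any degree-2 curve.
The integer polynomial consistent with all of this is the stated p.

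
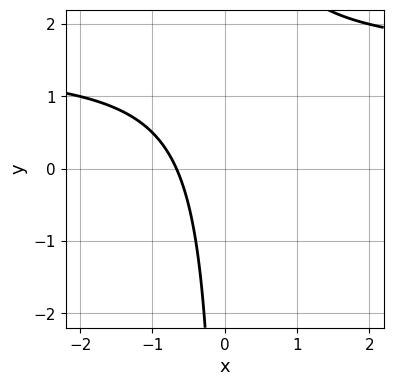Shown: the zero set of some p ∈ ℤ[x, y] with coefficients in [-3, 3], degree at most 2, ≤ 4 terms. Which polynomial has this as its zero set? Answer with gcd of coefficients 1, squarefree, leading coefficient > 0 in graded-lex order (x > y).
Degree: a generic line meets the curve in up to 2 points, so deg p = 2.
Checking where it meets the axes: no y-intercept at any integer in the box.
Solving for integer coefficients yields p as stated.

2*x*y - 3*x - 2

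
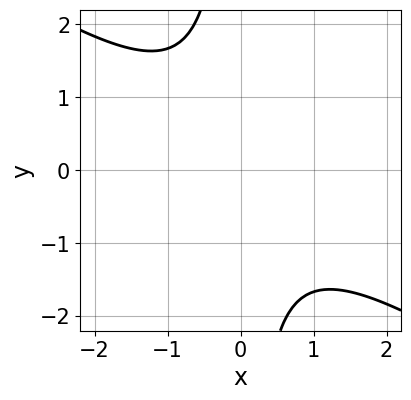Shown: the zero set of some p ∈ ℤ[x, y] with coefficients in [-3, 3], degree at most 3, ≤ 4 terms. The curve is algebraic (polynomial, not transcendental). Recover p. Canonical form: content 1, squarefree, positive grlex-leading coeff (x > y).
deg p = 2.
Against the integer gridlines: the curve avoids every integer y-axis point in the box; the curve avoids every integer x-axis point in the box.
Matching integer coefficients to the picture gives p.

2*x^2 + 3*x*y + 3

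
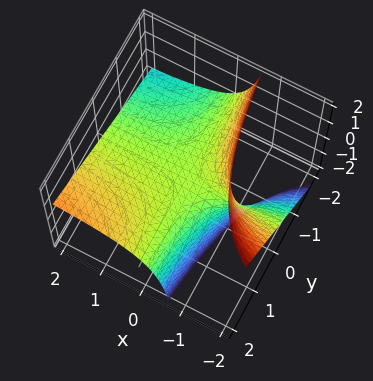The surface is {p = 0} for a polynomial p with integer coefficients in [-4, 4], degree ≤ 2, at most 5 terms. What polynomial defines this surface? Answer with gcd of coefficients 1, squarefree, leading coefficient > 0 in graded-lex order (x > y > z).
1. Degree: no degree-1 surface has this shape, so deg p = 2.
2. Against the integer gridlines: the visible x-axis segment lies entirely on the surface; every point of the y-axis in the box is on the surface; it meets the z-axis at z = 0 (among the integer gridlines).
3. Fitting integer coefficients to these (and the overall shape) gives p.

2*x*y - 3*x*z - 3*z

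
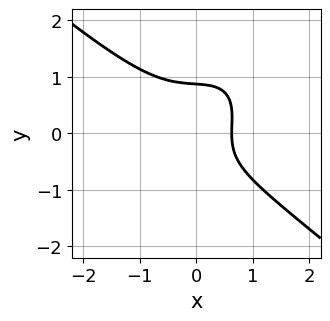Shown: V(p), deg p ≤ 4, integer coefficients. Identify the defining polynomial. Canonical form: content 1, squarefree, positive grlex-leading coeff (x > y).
3*x^3 - 2*x*y^2 + 3*y^3 + 2*x - 2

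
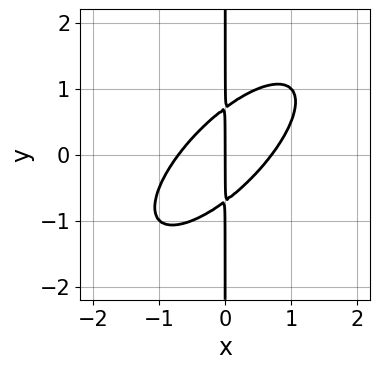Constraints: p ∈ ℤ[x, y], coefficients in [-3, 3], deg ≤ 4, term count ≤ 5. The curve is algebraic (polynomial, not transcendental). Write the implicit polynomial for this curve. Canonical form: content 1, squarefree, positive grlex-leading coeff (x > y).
2*x^3 - 3*x^2*y + 2*x*y^2 - x

1. deg p = 3. A generic line meets the curve in up to 3 points.
2. From the axis intercepts and sections: it crosses the x-axis at the gridline x = 0; the visible y-axis segment lies entirely on the curve.
3. The integer polynomial consistent with all of this is the stated p.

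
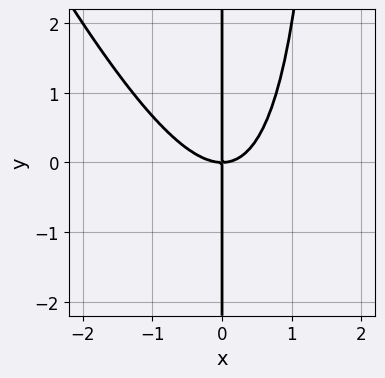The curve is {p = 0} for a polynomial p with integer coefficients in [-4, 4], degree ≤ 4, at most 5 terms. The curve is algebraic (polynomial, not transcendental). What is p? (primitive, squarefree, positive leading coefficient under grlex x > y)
2*x^3 + x^2*y - 2*x*y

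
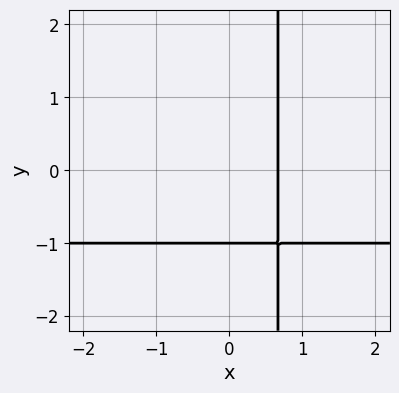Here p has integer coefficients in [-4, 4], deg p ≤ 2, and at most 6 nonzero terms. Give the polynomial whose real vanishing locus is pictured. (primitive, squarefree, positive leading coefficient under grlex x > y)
3*x*y + 3*x - 2*y - 2

The degree is 2 — a generic line meets the curve in up to 2 points.
Reading off the gridlines: one y-axis crossing is at y = -1.
Solving for integer coefficients yields p as stated.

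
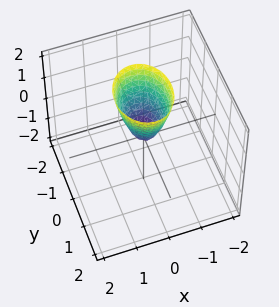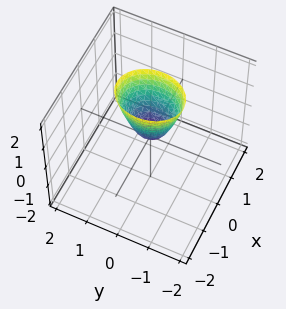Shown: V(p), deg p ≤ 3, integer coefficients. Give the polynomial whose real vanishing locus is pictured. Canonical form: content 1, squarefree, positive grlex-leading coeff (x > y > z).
The degree is 2 — a single bowl opening along one axis; a quadric.
Symmetries: it's symmetric under x → −x, forcing even powers of x; the y ↦ −y reflection is a symmetry, so y appears only in even powers.
From the visible intercepts: one z-axis crossing is at z = 0; one x-axis crossing is at x = 0; it crosses the y-axis at the gridline y = 0.
Assembling these constraints gives the stated polynomial.

3*x^2 + 2*y^2 - z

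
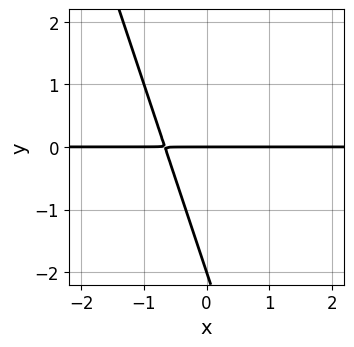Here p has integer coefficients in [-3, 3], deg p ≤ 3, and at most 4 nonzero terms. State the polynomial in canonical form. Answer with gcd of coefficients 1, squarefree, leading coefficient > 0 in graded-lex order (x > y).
3*x*y + y^2 + 2*y

Degree: the shape is more complex than any degree-1 curve, so deg p = 2.
Reading off the gridlines: the visible x-axis segment lies entirely on the curve; among the integer gridlines, it crosses the y-axis at y ∈ {-2, 0}.
Solving for integer coefficients yields p as stated.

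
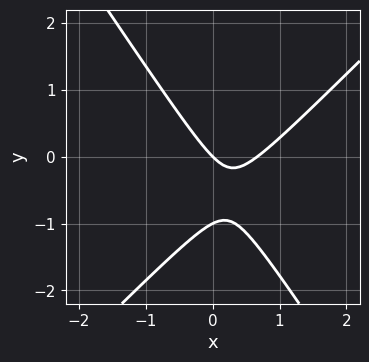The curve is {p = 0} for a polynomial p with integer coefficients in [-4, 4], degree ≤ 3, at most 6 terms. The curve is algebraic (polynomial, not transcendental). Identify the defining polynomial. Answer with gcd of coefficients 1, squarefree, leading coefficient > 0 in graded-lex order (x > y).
3*x^2 - x*y - 2*y^2 - 2*x - 2*y

deg p = 2. The shape is more complex than any degree-1 curve.
Checking where it meets the axes: the y-axis gridline crossings are at y ∈ {-1, 0}; it meets the x-axis at x = 0 (among the integer gridlines).
Putting this together gives p.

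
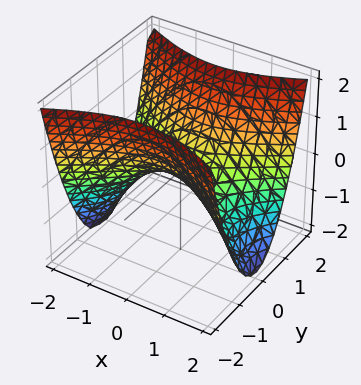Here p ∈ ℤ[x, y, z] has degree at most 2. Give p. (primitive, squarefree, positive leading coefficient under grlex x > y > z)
x^2 - 2*y^2 + 2*z

1. Degree: a saddle surface; a quadric, so deg p = 2.
2. Symmetries: mirror symmetry x ↦ −x ⇒ only even powers of x; it's symmetric under y → −y, forcing even powers of y.
3. From the axis intercepts and sections: it crosses the x-axis at the gridline x = 0; it meets the z-axis at z = 0 (among the integer gridlines).
4. Together with the visible shape, these determine p as stated.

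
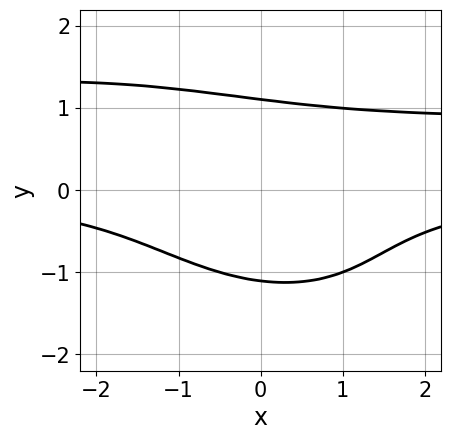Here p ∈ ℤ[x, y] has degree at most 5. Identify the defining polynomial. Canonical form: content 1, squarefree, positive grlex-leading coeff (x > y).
x^2*y^2 + x*y^3 + 2*y^4 - x^2*y - 3

First, degree: no degree-3 curve has this shape, so deg p = 4.
Next, against the integer gridlines: no x-intercept at any integer in the box.
Finally, these observations pin down the coefficients.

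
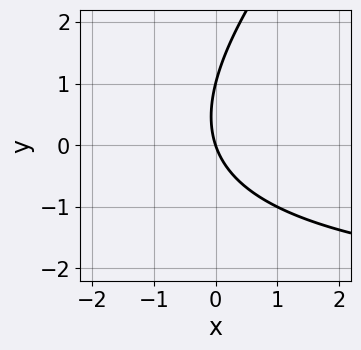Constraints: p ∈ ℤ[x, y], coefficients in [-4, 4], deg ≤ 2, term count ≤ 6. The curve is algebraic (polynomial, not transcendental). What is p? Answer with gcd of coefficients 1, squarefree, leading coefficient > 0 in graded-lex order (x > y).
First, deg p = 2.
Next, checking where it meets the axes: among the integer gridlines, it crosses the y-axis at y ∈ {0, 1}; one x-axis crossing is at x = 0.
Finally, putting this together gives p.

x*y - y^2 + 3*x + y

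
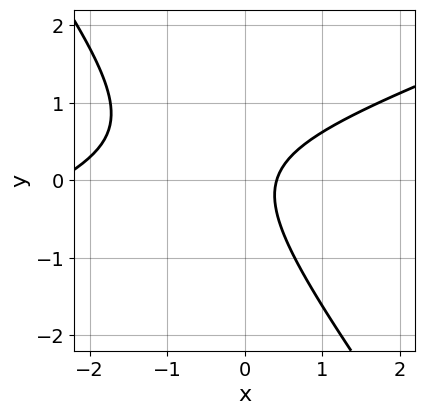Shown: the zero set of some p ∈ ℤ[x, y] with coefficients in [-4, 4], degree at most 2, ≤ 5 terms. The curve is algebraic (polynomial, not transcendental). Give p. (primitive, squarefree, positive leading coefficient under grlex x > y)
x^2 - 2*x*y - 2*y^2 + 2*x - 1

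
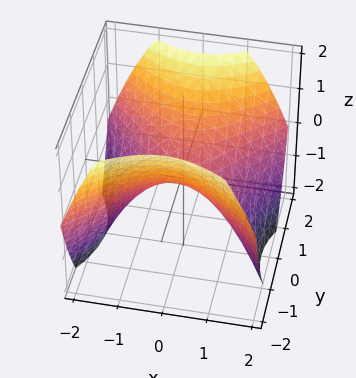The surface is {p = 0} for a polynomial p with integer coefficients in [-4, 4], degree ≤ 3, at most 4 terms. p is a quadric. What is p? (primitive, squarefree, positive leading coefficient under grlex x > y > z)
Degree: a hyperbolic paraboloid; a quadric, so deg p = 2.
Symmetries: it's symmetric under y → −y, forcing even powers of y; the x ↦ −x reflection is a symmetry, so x appears only in even powers.
From the axis intercepts and sections: it crosses the y-axis at the gridline y = 0; it meets the x-axis at x = 0 (among the integer gridlines).
Fitting integer coefficients to these (and the overall shape) gives p.

2*x^2 - 2*y^2 + 3*z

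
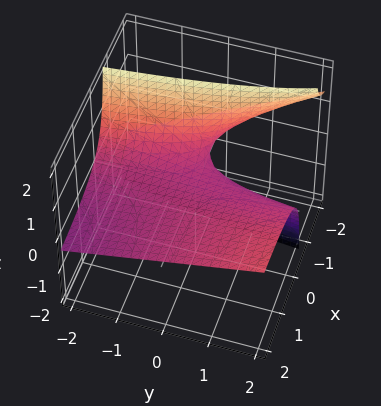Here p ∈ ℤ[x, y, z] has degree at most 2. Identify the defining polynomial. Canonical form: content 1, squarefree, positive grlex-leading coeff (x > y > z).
First, deg p = 2.
Then, against the integer gridlines: the visible x-axis segment lies entirely on the surface; every point of the y-axis in the box is on the surface; one z-axis crossing is at z = 0.
Finally, assembling these constraints gives the stated polynomial.

x*y - 3*x*z - 3*z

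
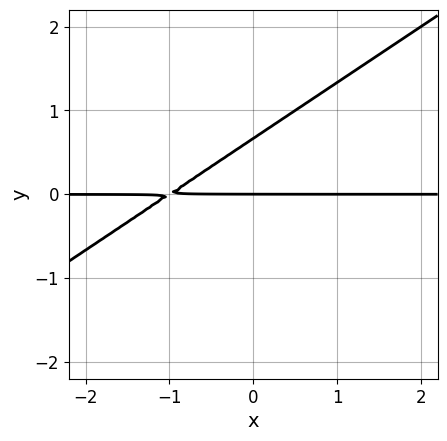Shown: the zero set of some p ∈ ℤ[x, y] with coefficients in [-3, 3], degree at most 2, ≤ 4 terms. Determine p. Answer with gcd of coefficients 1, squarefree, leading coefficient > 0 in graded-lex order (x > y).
1. Degree: the shape is more complex than any degree-1 curve, so deg p = 2.
2. From the visible intercepts: one y-axis crossing is at y = 0; every point of the x-axis in the box is on the curve.
3. Assembling these constraints gives the stated polynomial.

2*x*y - 3*y^2 + 2*y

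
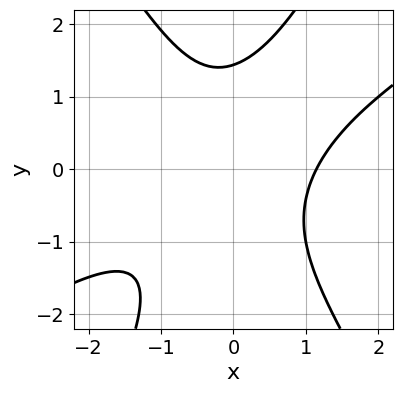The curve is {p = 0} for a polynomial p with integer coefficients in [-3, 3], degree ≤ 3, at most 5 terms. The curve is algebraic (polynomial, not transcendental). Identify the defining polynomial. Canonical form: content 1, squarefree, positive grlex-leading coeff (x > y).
2*x^3 - 3*x^2*y - x*y^2 + y^3 - 3

First, degree: no degree-2 curve has this shape, so deg p = 3.
Finally, solving for integer coefficients yields p as stated.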